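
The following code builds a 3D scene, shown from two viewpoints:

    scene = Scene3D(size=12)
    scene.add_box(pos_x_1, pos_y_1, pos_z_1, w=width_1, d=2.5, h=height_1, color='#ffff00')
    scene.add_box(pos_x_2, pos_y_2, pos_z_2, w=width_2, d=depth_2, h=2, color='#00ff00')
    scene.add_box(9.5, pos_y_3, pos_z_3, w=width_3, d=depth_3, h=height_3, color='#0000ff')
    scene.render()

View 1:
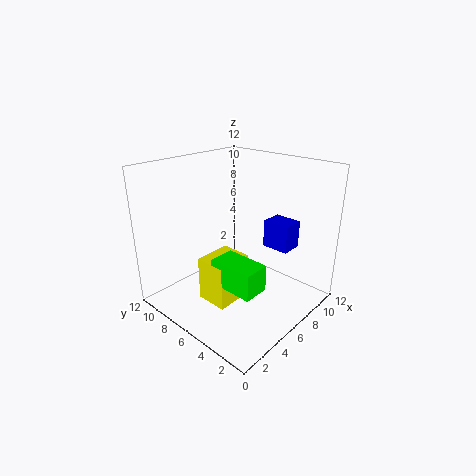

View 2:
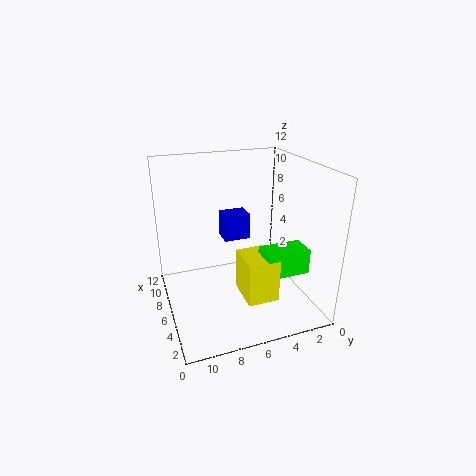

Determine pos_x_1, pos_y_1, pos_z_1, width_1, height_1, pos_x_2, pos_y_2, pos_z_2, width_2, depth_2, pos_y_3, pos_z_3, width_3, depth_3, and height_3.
pos_x_1 = 2, pos_y_1 = 4, pos_z_1 = 2, width_1 = 3, height_1 = 3.5, pos_x_2 = 2, pos_y_2 = 1.5, pos_z_2 = 4, width_2 = 2, depth_2 = 3.5, pos_y_3 = 3.5, pos_z_3 = 4, width_3 = 2, depth_3 = 2.5, height_3 = 2.5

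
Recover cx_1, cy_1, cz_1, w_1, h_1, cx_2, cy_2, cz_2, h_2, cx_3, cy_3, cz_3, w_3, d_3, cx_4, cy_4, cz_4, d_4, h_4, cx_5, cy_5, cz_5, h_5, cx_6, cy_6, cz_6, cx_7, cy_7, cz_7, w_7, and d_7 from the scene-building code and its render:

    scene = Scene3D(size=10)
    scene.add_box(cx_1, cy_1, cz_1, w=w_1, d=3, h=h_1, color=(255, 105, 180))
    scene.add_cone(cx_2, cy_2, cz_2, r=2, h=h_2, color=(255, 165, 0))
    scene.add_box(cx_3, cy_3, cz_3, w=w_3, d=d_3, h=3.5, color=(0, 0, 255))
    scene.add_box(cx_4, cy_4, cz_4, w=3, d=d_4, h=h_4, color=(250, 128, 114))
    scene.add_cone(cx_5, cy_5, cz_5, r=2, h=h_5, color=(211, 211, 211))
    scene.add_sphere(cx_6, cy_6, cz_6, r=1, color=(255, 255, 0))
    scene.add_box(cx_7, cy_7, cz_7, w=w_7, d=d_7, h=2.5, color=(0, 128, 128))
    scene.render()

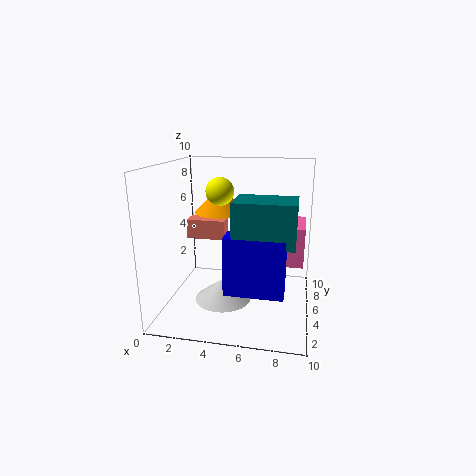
cx_1 = 8, cy_1 = 3, cz_1 = 4, w_1 = 1.5, h_1 = 2.5, cx_2 = 3, cy_2 = 8, cz_2 = 6, h_2 = 2, cx_3 = 5, cy_3 = 0.5, cz_3 = 3, w_3 = 3.5, d_3 = 1.5, cx_4 = 0.5, cy_4 = 7, cz_4 = 4, d_4 = 1.5, h_4 = 1.5, cx_5 = 4, cy_5 = 4.5, cz_5 = 0.5, h_5 = 1.5, cx_6 = 3.5, cy_6 = 6, cz_6 = 8, cx_7 = 5.5, cy_7 = 0.5, cz_7 = 6, w_7 = 3.5, d_7 = 2.5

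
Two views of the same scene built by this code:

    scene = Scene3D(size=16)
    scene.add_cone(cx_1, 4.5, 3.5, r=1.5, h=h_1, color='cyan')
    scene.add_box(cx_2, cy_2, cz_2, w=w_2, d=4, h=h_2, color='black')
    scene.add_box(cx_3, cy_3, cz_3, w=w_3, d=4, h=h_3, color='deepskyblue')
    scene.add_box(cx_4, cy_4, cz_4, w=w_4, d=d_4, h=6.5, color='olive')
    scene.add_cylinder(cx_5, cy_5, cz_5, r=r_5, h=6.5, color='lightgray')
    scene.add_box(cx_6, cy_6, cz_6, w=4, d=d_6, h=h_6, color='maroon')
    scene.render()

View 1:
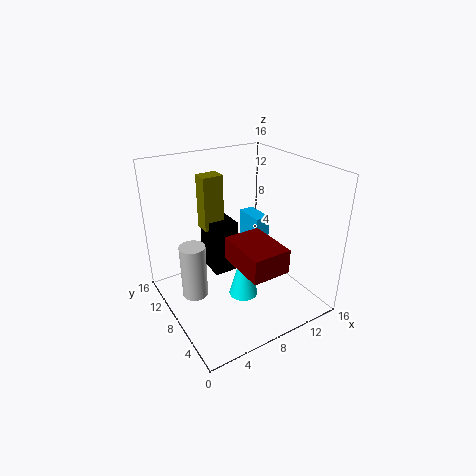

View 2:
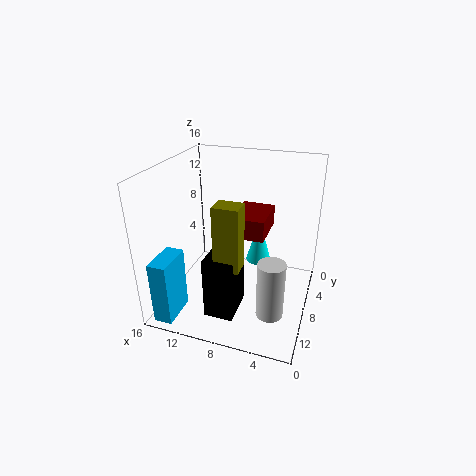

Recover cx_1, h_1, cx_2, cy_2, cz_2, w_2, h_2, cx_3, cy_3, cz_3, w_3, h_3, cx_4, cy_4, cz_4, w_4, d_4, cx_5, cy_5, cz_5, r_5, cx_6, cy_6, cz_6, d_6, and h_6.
cx_1 = 6.5; h_1 = 5.5; cx_2 = 6.5; cy_2 = 10.5; cz_2 = 2; w_2 = 3; h_2 = 6.5; cx_3 = 13; cy_3 = 11.5; cz_3 = 0.5; w_3 = 2; h_3 = 7; cx_4 = 6; cy_4 = 12; cz_4 = 7.5; w_4 = 2.5; d_4 = 2; cx_5 = 3.5; cy_5 = 10.5; cz_5 = 0.5; r_5 = 1.5; cx_6 = 5.5; cy_6 = 1; cz_6 = 7; d_6 = 5.5; h_6 = 2.5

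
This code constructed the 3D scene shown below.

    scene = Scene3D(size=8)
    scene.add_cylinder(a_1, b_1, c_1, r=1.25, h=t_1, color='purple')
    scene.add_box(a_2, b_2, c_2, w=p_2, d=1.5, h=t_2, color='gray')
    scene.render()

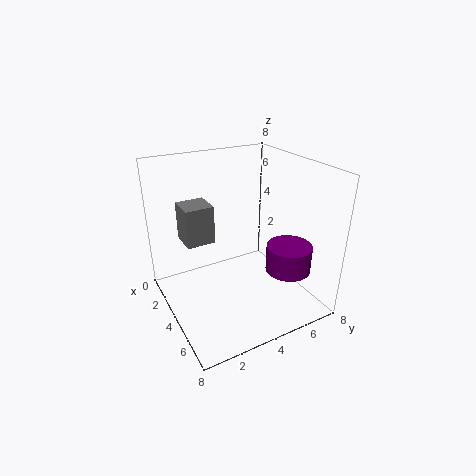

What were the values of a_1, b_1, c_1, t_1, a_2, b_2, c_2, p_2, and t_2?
a_1 = 5.75
b_1 = 6.25
c_1 = 2.25
t_1 = 1.5
a_2 = 2.75
b_2 = 1
c_2 = 4.25
p_2 = 1.5
t_2 = 2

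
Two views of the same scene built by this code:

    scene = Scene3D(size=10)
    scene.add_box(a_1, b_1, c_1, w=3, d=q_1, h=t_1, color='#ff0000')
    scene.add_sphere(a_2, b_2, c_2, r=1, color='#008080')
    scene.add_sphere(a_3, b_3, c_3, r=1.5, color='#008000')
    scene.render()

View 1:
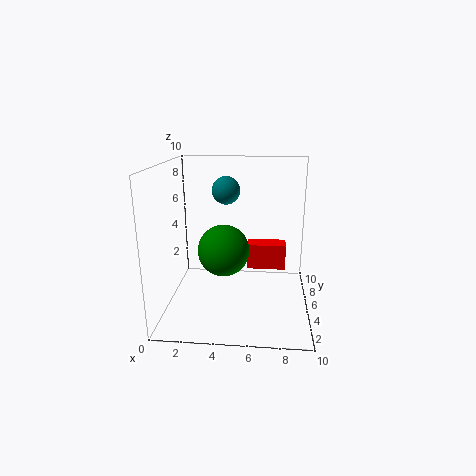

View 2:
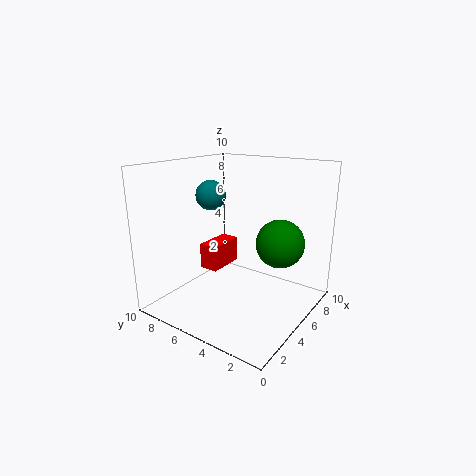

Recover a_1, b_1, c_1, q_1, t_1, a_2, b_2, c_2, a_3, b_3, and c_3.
a_1 = 5.5; b_1 = 7.5; c_1 = 1.5; q_1 = 1.5; t_1 = 2; a_2 = 4; b_2 = 6.5; c_2 = 8; a_3 = 4.5; b_3 = 1.5; c_3 = 5.5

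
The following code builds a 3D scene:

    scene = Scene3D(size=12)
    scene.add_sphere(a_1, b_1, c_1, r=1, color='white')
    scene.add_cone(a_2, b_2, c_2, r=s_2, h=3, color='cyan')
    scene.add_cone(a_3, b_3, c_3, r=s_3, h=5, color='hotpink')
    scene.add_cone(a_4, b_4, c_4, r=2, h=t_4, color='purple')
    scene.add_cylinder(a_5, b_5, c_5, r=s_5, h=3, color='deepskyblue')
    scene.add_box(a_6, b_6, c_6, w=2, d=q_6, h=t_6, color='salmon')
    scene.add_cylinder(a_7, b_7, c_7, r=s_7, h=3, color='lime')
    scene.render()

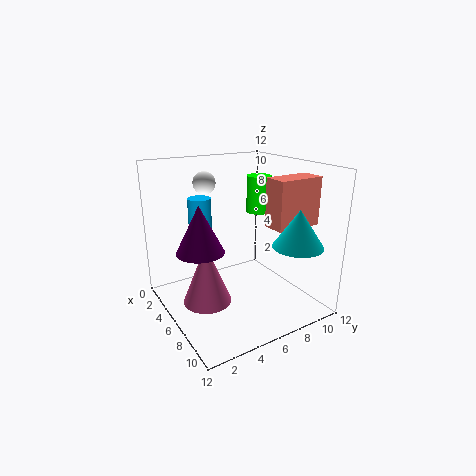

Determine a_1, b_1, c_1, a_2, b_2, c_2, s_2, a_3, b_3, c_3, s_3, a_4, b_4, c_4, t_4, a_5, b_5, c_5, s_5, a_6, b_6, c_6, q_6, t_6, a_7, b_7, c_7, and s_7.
a_1 = 2
b_1 = 5
c_1 = 10
a_2 = 10
b_2 = 9
c_2 = 6
s_2 = 2
a_3 = 6
b_3 = 3
c_3 = 1
s_3 = 2
a_4 = 5
b_4 = 3
c_4 = 5
t_4 = 4
a_5 = 3
b_5 = 4
c_5 = 6
s_5 = 1
a_6 = 7
b_6 = 8
c_6 = 7
q_6 = 4
t_6 = 4
a_7 = 6
b_7 = 8
c_7 = 8
s_7 = 1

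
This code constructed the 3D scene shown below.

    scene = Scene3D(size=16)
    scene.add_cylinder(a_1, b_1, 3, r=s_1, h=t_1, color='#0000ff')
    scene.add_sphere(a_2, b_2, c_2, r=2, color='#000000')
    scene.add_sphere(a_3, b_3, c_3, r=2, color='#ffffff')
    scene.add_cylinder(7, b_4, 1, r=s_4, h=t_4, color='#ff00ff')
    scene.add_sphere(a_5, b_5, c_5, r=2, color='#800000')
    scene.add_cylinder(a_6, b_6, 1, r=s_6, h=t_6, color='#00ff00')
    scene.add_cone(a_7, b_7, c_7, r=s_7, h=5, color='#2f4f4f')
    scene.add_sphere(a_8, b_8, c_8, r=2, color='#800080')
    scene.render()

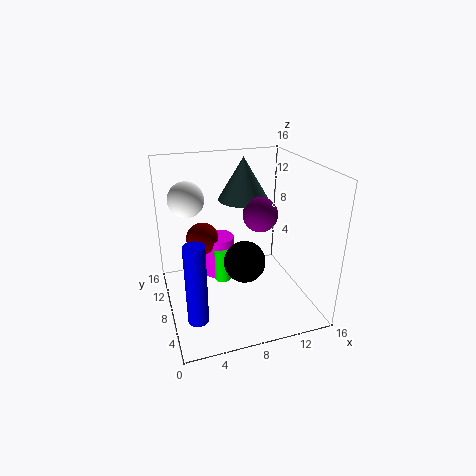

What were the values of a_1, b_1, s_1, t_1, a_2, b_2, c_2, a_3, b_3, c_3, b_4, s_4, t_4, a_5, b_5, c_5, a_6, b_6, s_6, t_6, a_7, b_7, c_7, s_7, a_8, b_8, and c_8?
a_1 = 2, b_1 = 2, s_1 = 1, t_1 = 8, a_2 = 7, b_2 = 3, c_2 = 8, a_3 = 3, b_3 = 11, c_3 = 12, b_4 = 13, s_4 = 2, t_4 = 5, a_5 = 5, b_5 = 13, c_5 = 6, a_6 = 7, b_6 = 11, s_6 = 1, t_6 = 4, a_7 = 10, b_7 = 12, c_7 = 11, s_7 = 3, a_8 = 11, b_8 = 9, c_8 = 10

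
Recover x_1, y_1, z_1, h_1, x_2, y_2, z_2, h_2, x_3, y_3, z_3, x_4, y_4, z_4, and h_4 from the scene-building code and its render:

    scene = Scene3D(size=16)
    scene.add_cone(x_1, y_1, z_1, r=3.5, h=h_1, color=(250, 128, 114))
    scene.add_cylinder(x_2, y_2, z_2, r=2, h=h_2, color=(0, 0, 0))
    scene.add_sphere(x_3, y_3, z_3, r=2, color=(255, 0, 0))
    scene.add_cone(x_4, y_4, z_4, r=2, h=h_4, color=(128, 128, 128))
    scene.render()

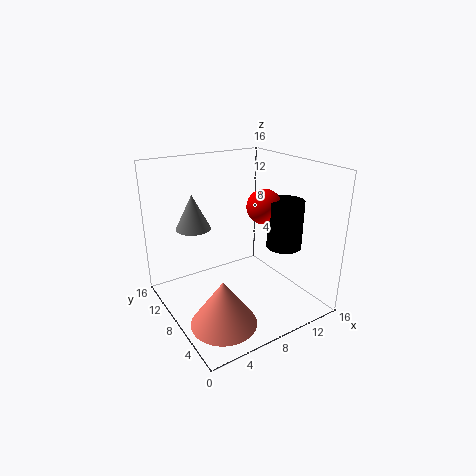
x_1 = 4, y_1 = 4.5, z_1 = 0.5, h_1 = 5, x_2 = 13, y_2 = 6, z_2 = 6.5, h_2 = 5.5, x_3 = 11.5, y_3 = 8, z_3 = 11, x_4 = 4.5, y_4 = 12, z_4 = 8.5, h_4 = 4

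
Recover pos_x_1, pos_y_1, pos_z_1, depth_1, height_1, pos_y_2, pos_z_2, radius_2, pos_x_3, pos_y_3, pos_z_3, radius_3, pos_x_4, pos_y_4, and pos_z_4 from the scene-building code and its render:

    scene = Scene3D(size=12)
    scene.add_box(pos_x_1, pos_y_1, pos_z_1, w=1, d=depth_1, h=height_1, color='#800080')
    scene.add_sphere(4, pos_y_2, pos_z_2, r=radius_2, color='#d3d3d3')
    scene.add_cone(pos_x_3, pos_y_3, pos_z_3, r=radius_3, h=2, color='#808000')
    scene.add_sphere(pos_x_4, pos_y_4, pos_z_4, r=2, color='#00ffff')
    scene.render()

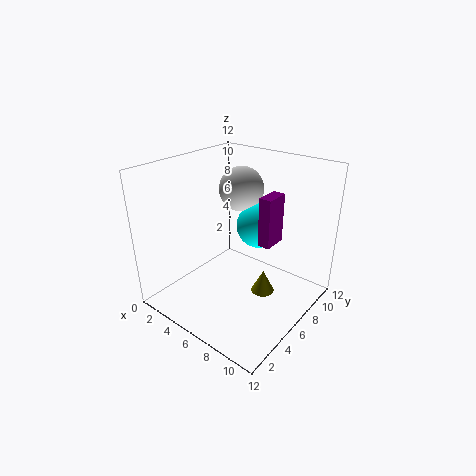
pos_x_1 = 8; pos_y_1 = 6; pos_z_1 = 6; depth_1 = 2; height_1 = 4; pos_y_2 = 9; pos_z_2 = 9; radius_2 = 2; pos_x_3 = 8; pos_y_3 = 7; pos_z_3 = 1; radius_3 = 1; pos_x_4 = 6; pos_y_4 = 9; pos_z_4 = 6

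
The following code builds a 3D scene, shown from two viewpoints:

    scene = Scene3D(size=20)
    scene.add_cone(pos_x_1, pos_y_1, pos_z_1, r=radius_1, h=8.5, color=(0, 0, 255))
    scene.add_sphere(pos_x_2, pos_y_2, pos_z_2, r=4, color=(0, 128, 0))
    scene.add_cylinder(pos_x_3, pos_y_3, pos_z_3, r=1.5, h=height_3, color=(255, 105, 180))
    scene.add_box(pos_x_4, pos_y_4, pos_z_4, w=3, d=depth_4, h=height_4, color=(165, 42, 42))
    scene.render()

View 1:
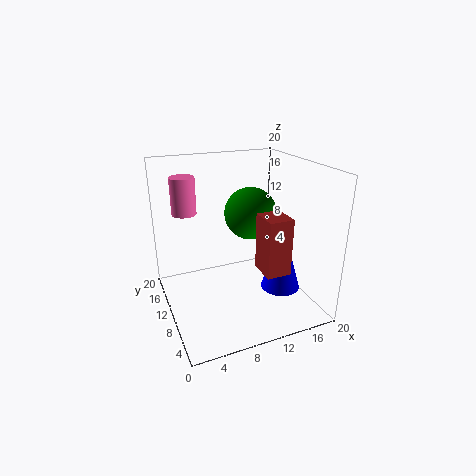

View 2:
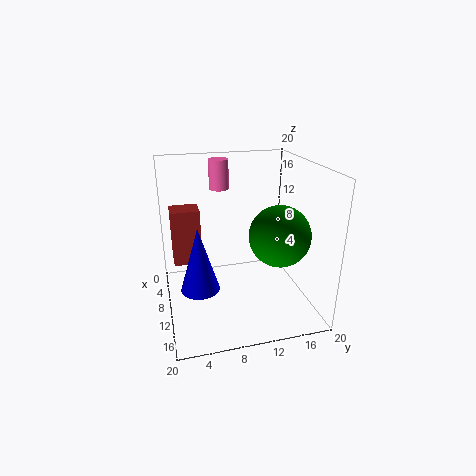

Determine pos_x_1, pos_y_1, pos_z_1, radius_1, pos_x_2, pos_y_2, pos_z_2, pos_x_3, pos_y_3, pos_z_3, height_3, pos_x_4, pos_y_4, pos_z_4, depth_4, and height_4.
pos_x_1 = 13.5; pos_y_1 = 4; pos_z_1 = 5; radius_1 = 2.5; pos_x_2 = 14; pos_y_2 = 14.5; pos_z_2 = 11.5; pos_x_3 = 2.5; pos_y_3 = 9; pos_z_3 = 15; height_3 = 4.5; pos_x_4 = 10; pos_y_4 = 1; pos_z_4 = 8.5; depth_4 = 3.5; height_4 = 7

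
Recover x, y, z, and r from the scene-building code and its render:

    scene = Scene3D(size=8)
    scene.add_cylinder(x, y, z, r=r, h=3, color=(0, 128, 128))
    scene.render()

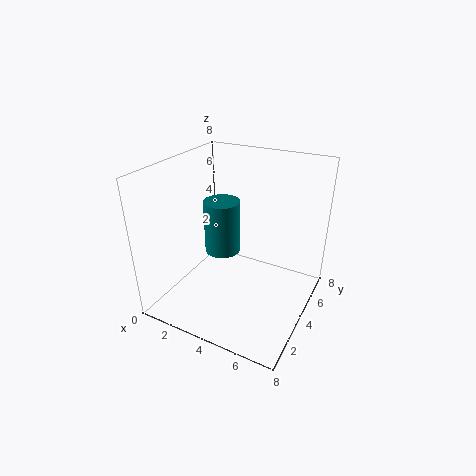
x = 3, y = 4, z = 3, r = 1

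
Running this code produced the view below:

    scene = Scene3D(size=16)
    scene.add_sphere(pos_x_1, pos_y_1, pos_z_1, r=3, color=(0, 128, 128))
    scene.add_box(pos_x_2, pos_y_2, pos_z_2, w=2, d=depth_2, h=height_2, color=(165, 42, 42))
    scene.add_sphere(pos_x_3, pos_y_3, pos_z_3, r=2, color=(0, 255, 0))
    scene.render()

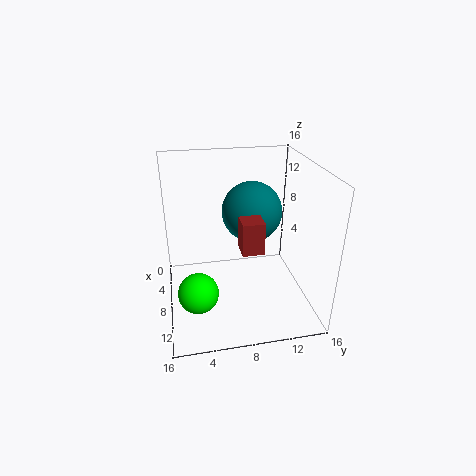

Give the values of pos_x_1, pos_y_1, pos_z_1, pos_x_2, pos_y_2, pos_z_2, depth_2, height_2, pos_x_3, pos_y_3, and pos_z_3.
pos_x_1 = 10, pos_y_1 = 9, pos_z_1 = 12, pos_x_2 = 13, pos_y_2 = 7, pos_z_2 = 10, depth_2 = 2, height_2 = 3, pos_x_3 = 13, pos_y_3 = 3, pos_z_3 = 5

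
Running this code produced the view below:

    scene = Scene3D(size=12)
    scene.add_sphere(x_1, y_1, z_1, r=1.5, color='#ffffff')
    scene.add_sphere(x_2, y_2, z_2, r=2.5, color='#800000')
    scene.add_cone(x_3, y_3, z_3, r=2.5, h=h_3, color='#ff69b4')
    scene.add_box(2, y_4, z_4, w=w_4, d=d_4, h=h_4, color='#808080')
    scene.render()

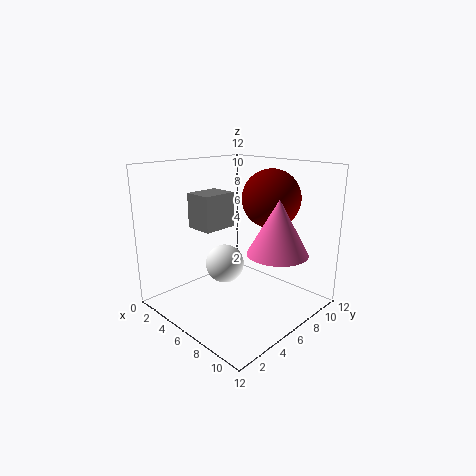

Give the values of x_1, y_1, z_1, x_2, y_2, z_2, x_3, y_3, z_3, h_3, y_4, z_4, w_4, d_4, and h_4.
x_1 = 6.5; y_1 = 4; z_1 = 4.5; x_2 = 7; y_2 = 9; z_2 = 9; x_3 = 9; y_3 = 7.5; z_3 = 5; h_3 = 4.5; y_4 = 4; z_4 = 6.5; w_4 = 2.5; d_4 = 3; h_4 = 3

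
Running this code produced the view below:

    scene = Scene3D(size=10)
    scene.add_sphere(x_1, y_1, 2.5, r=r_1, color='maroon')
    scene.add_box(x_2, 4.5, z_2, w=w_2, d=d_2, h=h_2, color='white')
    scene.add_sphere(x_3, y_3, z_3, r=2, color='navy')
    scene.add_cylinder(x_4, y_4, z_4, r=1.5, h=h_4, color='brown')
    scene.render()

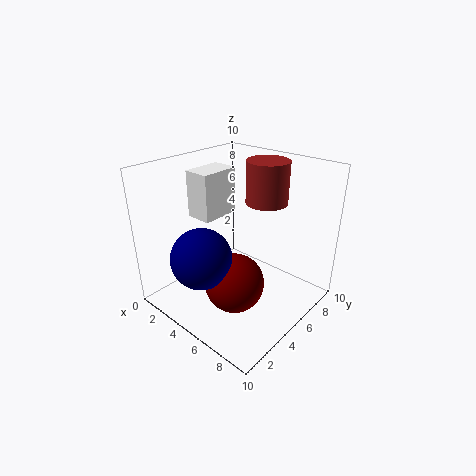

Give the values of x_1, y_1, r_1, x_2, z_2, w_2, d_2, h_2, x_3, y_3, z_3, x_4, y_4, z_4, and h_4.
x_1 = 6, y_1 = 3.5, r_1 = 2, x_2 = 0.5, z_2 = 5.5, w_2 = 2, d_2 = 3, h_2 = 3.5, x_3 = 4.5, y_3 = 2, z_3 = 4.5, x_4 = 5.5, y_4 = 7.5, z_4 = 7, h_4 = 3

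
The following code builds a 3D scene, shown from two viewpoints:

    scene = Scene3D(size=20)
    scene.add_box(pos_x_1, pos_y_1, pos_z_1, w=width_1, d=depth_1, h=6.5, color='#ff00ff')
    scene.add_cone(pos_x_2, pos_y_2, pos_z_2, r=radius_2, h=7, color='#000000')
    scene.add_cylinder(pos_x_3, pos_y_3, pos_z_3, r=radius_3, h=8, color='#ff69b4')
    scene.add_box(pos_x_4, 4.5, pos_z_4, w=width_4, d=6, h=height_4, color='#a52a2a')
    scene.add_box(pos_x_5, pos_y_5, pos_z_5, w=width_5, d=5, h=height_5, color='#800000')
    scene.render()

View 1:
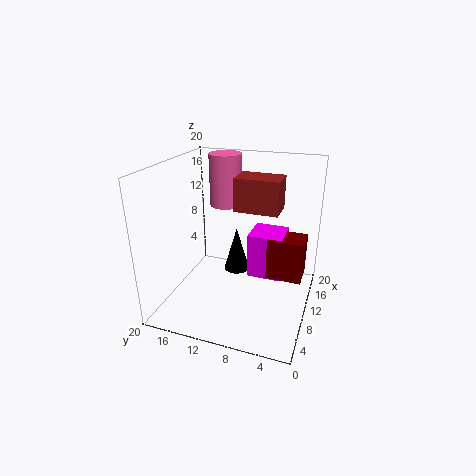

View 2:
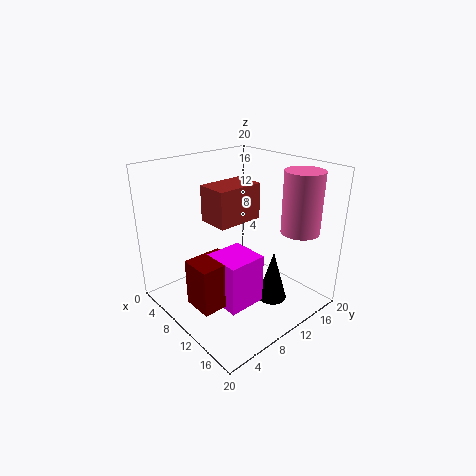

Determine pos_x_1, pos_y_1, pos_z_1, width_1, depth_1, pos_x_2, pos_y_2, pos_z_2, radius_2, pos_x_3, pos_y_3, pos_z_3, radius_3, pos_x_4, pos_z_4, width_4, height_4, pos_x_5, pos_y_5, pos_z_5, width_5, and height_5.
pos_x_1 = 11; pos_y_1 = 4; pos_z_1 = 3.5; width_1 = 5; depth_1 = 5; pos_x_2 = 15; pos_y_2 = 12; pos_z_2 = 2; radius_2 = 2; pos_x_3 = 17; pos_y_3 = 14.5; pos_z_3 = 12; radius_3 = 2.5; pos_x_4 = 9.5; pos_z_4 = 14; width_4 = 4; height_4 = 4.5; pos_x_5 = 10.5; pos_y_5 = 1; pos_z_5 = 4; width_5 = 4; height_5 = 6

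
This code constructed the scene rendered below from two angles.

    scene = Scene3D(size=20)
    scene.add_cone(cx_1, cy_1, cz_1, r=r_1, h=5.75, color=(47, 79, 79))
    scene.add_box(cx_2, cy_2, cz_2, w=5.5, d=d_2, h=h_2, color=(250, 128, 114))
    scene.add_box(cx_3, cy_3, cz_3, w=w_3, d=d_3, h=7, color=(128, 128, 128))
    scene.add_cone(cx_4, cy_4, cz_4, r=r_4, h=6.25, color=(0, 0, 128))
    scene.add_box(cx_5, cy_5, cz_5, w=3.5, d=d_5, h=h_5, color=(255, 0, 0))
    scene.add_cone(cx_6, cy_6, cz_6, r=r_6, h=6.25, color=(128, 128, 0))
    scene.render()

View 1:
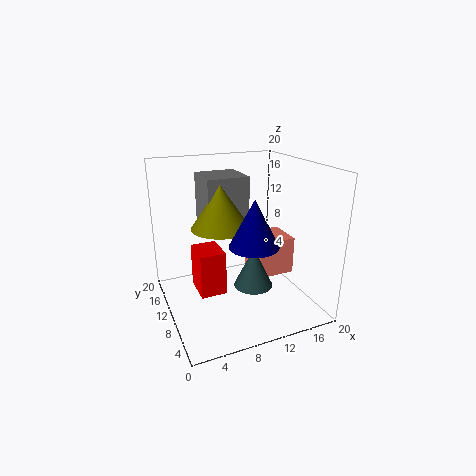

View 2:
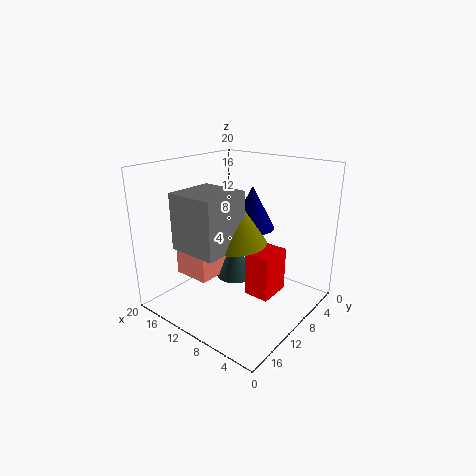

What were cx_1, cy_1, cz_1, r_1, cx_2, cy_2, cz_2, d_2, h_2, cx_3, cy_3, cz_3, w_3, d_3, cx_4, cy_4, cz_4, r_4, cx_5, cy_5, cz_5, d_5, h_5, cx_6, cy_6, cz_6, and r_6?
cx_1 = 11.75
cy_1 = 8.5
cz_1 = 3
r_1 = 2.75
cx_2 = 13
cy_2 = 8.75
cz_2 = 3.5
d_2 = 5.25
h_2 = 5.5
cx_3 = 6.75
cy_3 = 12.75
cz_3 = 10.75
w_3 = 6.25
d_3 = 6.25
cx_4 = 10.5
cy_4 = 6
cz_4 = 10.25
r_4 = 3.25
cx_5 = 3.75
cy_5 = 7.5
cz_5 = 3.25
d_5 = 4.5
h_5 = 6
cx_6 = 8.5
cy_6 = 12.75
cz_6 = 10.75
r_6 = 4.25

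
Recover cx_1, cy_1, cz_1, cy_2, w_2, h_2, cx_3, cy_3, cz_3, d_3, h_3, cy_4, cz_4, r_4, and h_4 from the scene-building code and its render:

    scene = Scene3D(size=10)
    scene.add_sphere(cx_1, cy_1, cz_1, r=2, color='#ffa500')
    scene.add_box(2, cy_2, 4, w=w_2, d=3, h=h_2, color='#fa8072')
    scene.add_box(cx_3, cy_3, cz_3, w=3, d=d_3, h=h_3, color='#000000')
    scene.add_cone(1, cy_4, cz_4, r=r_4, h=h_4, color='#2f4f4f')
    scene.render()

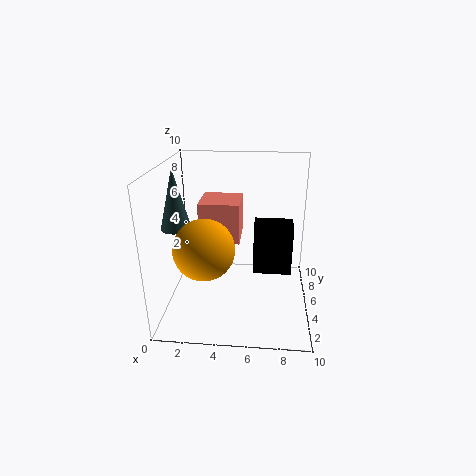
cx_1 = 3
cy_1 = 3
cz_1 = 5
cy_2 = 6
w_2 = 3
h_2 = 3
cx_3 = 6
cy_3 = 7
cz_3 = 1
d_3 = 2
h_3 = 4
cy_4 = 4
cz_4 = 6
r_4 = 1
h_4 = 4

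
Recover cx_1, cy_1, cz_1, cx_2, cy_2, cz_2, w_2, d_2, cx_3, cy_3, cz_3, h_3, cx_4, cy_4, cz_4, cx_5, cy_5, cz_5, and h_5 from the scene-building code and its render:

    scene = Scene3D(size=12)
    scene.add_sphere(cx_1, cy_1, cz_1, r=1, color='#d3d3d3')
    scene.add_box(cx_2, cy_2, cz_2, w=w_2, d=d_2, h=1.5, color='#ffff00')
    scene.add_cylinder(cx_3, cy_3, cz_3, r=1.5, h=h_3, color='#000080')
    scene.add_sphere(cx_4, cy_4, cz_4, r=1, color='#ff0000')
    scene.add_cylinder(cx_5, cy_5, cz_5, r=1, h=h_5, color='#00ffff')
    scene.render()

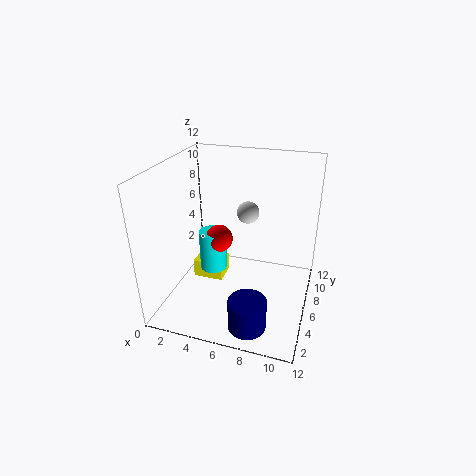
cx_1 = 6
cy_1 = 9
cz_1 = 7
cx_2 = 2.5
cy_2 = 4.5
cz_2 = 2.5
w_2 = 2.5
d_2 = 2
cx_3 = 8
cy_3 = 2
cz_3 = 0.5
h_3 = 2.5
cx_4 = 5.5
cy_4 = 3
cz_4 = 7.5
cx_5 = 5
cy_5 = 3
cz_5 = 5
h_5 = 3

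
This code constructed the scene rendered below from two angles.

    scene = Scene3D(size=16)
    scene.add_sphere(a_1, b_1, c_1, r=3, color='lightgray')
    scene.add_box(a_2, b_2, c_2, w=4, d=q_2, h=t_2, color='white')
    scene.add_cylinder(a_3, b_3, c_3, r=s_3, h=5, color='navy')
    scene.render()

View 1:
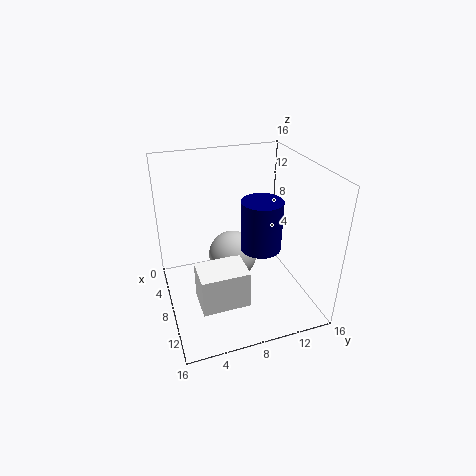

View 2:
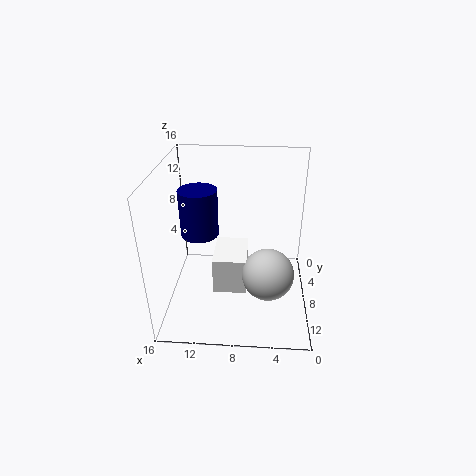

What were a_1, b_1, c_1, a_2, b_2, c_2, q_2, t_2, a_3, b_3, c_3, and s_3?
a_1 = 4.5, b_1 = 8.5, c_1 = 3.5, a_2 = 7, b_2 = 3, c_2 = 0.5, q_2 = 5.5, t_2 = 4.5, a_3 = 12, b_3 = 9, c_3 = 9, s_3 = 2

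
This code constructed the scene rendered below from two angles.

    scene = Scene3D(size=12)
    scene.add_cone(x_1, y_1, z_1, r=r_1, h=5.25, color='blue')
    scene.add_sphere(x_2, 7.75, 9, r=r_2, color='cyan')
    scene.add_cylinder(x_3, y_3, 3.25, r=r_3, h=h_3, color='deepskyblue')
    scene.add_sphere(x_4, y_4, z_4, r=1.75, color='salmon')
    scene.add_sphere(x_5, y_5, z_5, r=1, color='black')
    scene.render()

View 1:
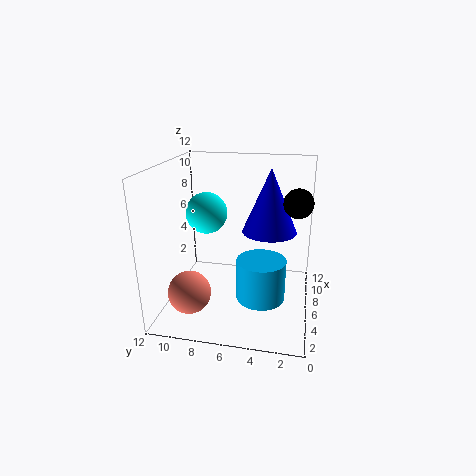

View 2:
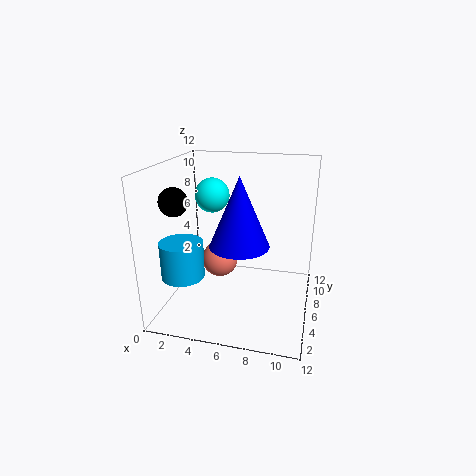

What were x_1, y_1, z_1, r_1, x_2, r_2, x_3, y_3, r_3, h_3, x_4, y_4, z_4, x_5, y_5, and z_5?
x_1 = 6.75, y_1 = 3.5, z_1 = 6.5, r_1 = 2.25, x_2 = 3.25, r_2 = 1.5, x_3 = 2, y_3 = 3.5, r_3 = 1.75, h_3 = 3, x_4 = 3.25, y_4 = 9.5, z_4 = 2, x_5 = 2.75, y_5 = 1.25, z_5 = 10.25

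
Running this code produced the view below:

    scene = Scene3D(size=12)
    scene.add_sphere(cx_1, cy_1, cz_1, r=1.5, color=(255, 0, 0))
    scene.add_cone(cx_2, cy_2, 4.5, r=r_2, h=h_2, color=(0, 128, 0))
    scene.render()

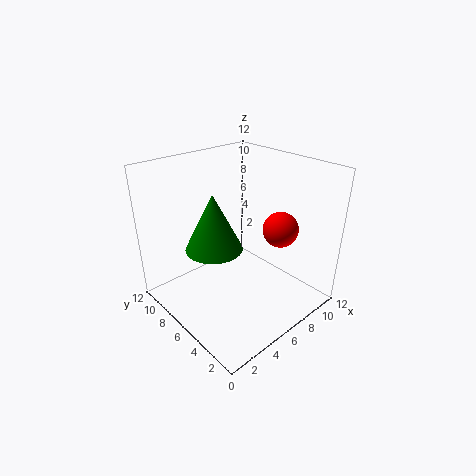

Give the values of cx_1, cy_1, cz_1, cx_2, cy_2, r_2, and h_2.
cx_1 = 9, cy_1 = 4, cz_1 = 6.5, cx_2 = 5, cy_2 = 8, r_2 = 2.5, h_2 = 5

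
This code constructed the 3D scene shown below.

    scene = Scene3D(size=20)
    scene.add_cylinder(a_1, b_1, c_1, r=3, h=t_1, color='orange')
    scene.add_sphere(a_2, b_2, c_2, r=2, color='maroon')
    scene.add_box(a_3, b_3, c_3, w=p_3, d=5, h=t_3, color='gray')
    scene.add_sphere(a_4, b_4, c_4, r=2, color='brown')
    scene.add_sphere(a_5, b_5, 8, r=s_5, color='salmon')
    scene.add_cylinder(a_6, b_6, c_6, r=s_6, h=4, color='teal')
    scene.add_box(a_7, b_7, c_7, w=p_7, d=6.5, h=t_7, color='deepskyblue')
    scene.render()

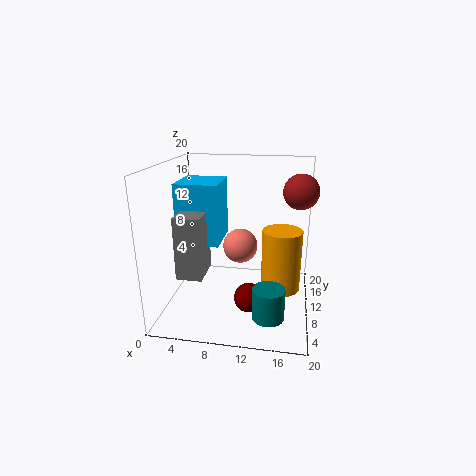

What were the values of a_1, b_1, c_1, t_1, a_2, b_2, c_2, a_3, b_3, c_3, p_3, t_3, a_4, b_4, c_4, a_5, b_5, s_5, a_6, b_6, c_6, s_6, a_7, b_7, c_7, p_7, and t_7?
a_1 = 16, b_1 = 14, c_1 = 0.5, t_1 = 9.5, a_2 = 12, b_2 = 7, c_2 = 2.5, a_3 = 2.5, b_3 = 5, c_3 = 5.5, p_3 = 3.5, t_3 = 8.5, a_4 = 18, b_4 = 5, c_4 = 18, a_5 = 10, b_5 = 12, s_5 = 2.5, a_6 = 15, b_6 = 3, c_6 = 2.5, s_6 = 2, a_7 = 1.5, b_7 = 8.5, c_7 = 9, p_7 = 6, t_7 = 8.5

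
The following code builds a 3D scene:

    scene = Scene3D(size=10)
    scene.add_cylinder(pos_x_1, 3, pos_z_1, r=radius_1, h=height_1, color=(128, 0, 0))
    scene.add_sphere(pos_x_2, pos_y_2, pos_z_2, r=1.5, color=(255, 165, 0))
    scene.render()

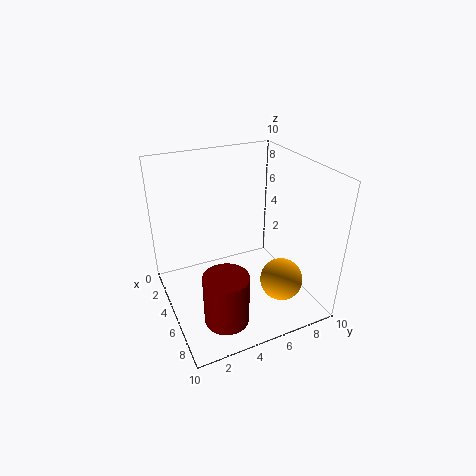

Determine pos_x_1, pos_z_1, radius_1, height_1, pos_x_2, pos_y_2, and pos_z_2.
pos_x_1 = 7.5
pos_z_1 = 0.5
radius_1 = 1.5
height_1 = 3.5
pos_x_2 = 7
pos_y_2 = 7.5
pos_z_2 = 2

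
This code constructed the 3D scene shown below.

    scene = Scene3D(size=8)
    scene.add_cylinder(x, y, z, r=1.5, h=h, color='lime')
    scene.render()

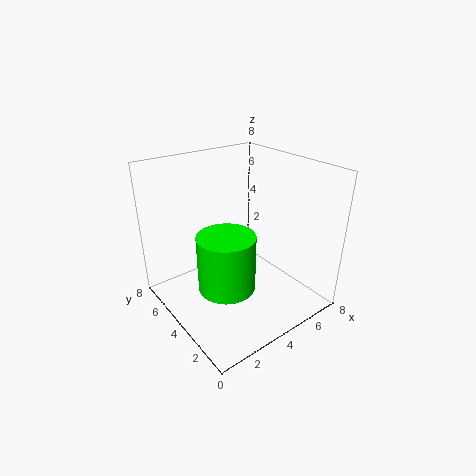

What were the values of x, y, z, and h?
x = 2.5
y = 3
z = 2
h = 3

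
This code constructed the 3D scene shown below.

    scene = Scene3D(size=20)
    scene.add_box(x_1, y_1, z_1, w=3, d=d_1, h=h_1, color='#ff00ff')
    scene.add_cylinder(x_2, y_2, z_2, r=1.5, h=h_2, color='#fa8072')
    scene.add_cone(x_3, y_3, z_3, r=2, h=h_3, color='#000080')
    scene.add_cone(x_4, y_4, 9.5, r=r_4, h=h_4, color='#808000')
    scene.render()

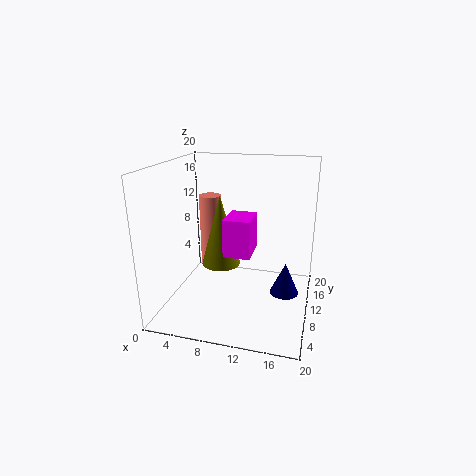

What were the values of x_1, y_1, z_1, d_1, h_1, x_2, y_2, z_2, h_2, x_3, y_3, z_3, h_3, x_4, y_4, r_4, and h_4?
x_1 = 10.75, y_1 = 0.75, z_1 = 11.5, d_1 = 3.75, h_1 = 4.25, x_2 = 6, y_2 = 10.25, z_2 = 6, h_2 = 9.75, x_3 = 16.75, y_3 = 10.25, z_3 = 2.25, h_3 = 4.5, x_4 = 9.75, y_4 = 3.25, r_4 = 2.25, h_4 = 8.25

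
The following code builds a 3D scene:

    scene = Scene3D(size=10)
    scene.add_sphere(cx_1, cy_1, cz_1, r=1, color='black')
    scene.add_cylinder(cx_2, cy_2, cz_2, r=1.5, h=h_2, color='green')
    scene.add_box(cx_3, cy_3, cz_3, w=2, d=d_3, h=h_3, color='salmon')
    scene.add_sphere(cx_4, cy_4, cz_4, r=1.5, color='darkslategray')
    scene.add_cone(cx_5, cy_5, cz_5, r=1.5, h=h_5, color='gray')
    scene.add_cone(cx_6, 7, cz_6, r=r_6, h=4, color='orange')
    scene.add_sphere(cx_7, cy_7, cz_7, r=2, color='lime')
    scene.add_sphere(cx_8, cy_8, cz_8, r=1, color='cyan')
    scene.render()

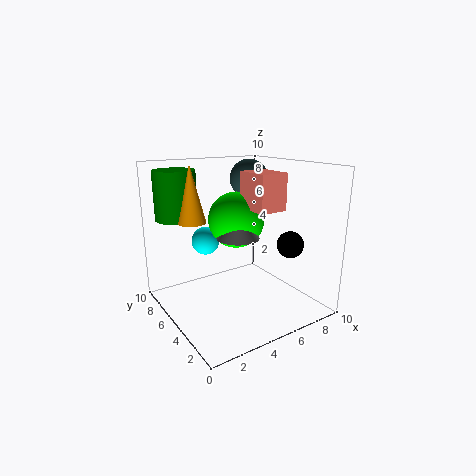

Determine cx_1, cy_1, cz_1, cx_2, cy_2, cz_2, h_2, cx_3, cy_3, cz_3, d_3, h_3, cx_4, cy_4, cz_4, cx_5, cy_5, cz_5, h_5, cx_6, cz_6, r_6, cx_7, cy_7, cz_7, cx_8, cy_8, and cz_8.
cx_1 = 9; cy_1 = 4; cz_1 = 4; cx_2 = 2; cy_2 = 8.5; cz_2 = 6; h_2 = 3.5; cx_3 = 5.5; cy_3 = 3; cz_3 = 7; d_3 = 2.5; h_3 = 2.5; cx_4 = 8; cy_4 = 8; cz_4 = 8.5; cx_5 = 5; cy_5 = 5; cz_5 = 5; h_5 = 2; cx_6 = 2.5; cz_6 = 6; r_6 = 1; cx_7 = 5.5; cy_7 = 6; cz_7 = 6; cx_8 = 3.5; cy_8 = 7; cz_8 = 4.5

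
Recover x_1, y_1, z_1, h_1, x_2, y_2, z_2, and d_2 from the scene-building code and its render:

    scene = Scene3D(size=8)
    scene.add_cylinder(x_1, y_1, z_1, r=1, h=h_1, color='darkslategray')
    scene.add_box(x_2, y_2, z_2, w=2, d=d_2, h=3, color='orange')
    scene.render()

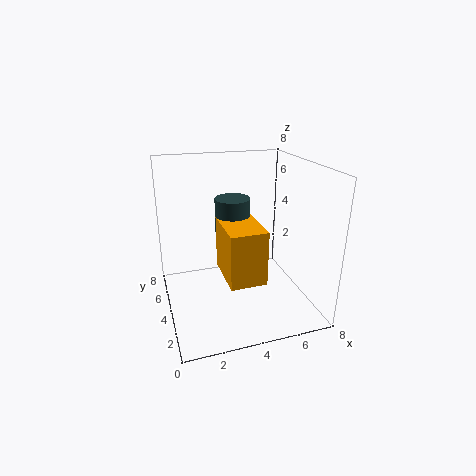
x_1 = 4, y_1 = 5, z_1 = 4, h_1 = 2, x_2 = 3, y_2 = 2, z_2 = 2, d_2 = 3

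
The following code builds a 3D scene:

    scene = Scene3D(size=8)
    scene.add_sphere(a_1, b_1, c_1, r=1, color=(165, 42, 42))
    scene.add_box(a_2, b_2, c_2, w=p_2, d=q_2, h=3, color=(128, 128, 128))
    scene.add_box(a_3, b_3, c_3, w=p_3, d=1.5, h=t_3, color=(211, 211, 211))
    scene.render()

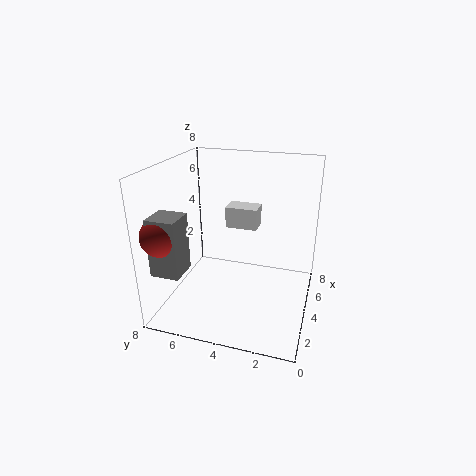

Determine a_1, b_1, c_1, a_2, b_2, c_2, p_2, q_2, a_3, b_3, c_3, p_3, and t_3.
a_1 = 1, b_1 = 7, c_1 = 5, a_2 = 0.5, b_2 = 6, c_2 = 3, p_2 = 1.5, q_2 = 1.5, a_3 = 2, b_3 = 2.5, c_3 = 5.5, p_3 = 1, t_3 = 1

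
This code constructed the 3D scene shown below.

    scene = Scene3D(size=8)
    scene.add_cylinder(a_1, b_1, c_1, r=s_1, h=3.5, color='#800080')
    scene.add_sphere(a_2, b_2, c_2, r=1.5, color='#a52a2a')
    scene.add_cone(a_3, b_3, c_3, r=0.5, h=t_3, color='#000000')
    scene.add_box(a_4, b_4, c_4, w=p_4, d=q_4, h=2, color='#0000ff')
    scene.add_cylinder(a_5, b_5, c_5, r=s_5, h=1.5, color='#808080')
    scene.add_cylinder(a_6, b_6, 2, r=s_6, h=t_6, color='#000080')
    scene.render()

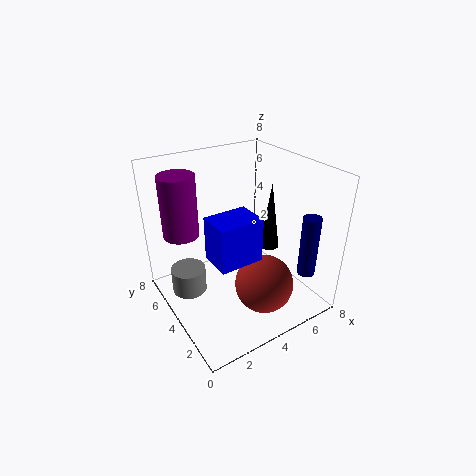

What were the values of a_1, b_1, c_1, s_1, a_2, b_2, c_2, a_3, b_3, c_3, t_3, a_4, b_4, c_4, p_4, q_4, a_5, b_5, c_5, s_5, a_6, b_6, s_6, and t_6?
a_1 = 1.5; b_1 = 6; c_1 = 4; s_1 = 1; a_2 = 4; b_2 = 1.5; c_2 = 2.5; a_3 = 5; b_3 = 2.5; c_3 = 4; t_3 = 3.5; a_4 = 1; b_4 = 0.5; c_4 = 5; p_4 = 2; q_4 = 1.5; a_5 = 1.5; b_5 = 5.5; c_5 = 0.5; s_5 = 1; a_6 = 7; b_6 = 1.5; s_6 = 0.5; t_6 = 3.5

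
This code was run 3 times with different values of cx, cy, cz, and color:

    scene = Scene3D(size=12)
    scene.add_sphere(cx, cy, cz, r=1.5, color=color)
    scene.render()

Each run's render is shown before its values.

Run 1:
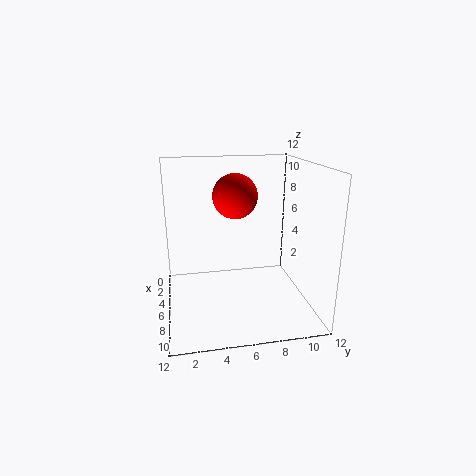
cx = 10, cy = 5, cz = 10.5, color = 'red'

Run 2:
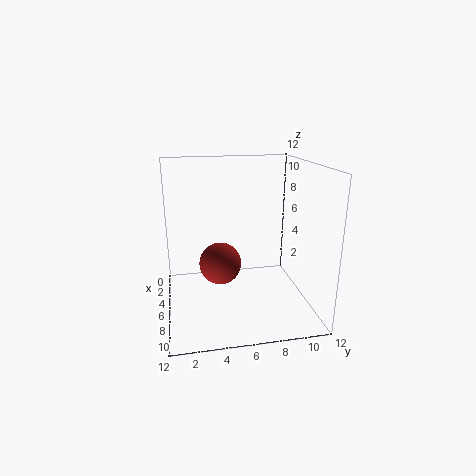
cx = 9.5, cy = 4, cz = 5.5, color = 'brown'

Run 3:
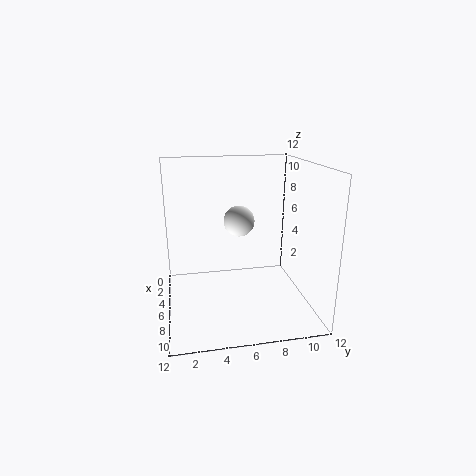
cx = 1.5, cy = 7, cz = 6, color = 'white'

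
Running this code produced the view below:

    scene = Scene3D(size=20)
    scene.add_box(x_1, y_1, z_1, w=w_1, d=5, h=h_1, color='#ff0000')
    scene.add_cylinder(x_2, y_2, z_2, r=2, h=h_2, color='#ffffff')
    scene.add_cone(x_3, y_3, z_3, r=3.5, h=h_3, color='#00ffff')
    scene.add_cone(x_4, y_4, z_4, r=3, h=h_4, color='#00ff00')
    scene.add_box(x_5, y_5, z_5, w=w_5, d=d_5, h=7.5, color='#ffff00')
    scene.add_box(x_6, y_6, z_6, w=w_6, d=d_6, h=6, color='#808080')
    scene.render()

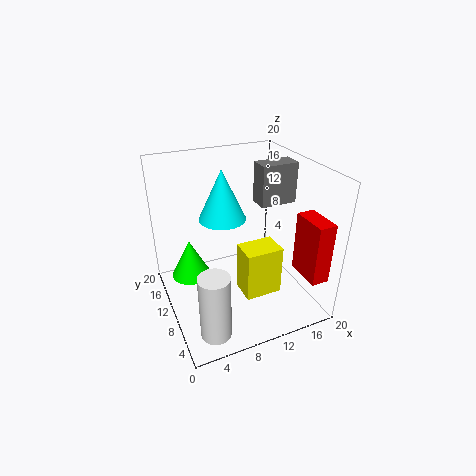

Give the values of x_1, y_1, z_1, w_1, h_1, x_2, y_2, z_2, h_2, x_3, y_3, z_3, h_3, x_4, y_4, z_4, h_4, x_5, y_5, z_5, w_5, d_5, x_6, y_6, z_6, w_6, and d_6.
x_1 = 17; y_1 = 1.5; z_1 = 5.5; w_1 = 2.5; h_1 = 8.5; x_2 = 4; y_2 = 3.5; z_2 = 0.5; h_2 = 9; x_3 = 9.5; y_3 = 14.5; z_3 = 11; h_3 = 7.5; x_4 = 4.5; y_4 = 16; z_4 = 1.5; h_4 = 6; x_5 = 10.5; y_5 = 7.5; z_5 = 0.5; w_5 = 5.5; d_5 = 4; x_6 = 14.5; y_6 = 11.5; z_6 = 13; w_6 = 5.5; d_6 = 3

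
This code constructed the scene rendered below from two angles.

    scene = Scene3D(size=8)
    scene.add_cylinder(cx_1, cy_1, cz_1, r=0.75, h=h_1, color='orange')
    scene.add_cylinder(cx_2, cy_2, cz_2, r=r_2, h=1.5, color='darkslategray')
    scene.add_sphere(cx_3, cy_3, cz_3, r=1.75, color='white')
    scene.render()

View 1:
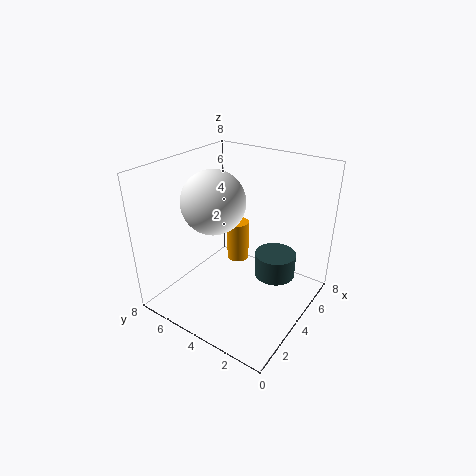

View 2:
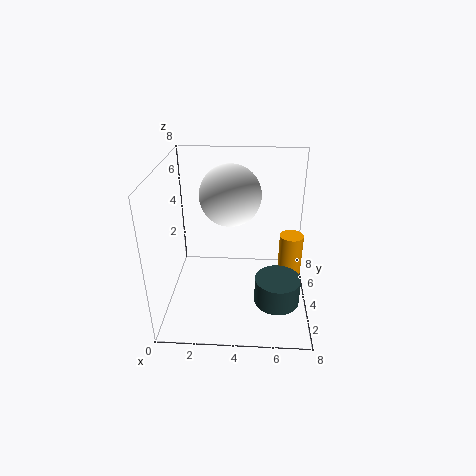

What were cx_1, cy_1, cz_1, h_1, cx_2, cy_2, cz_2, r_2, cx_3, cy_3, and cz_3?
cx_1 = 7.25; cy_1 = 6.25; cz_1 = 0.25; h_1 = 2.75; cx_2 = 6.25; cy_2 = 2.75; cz_2 = 0.75; r_2 = 1.25; cx_3 = 3.5; cy_3 = 5.25; cz_3 = 6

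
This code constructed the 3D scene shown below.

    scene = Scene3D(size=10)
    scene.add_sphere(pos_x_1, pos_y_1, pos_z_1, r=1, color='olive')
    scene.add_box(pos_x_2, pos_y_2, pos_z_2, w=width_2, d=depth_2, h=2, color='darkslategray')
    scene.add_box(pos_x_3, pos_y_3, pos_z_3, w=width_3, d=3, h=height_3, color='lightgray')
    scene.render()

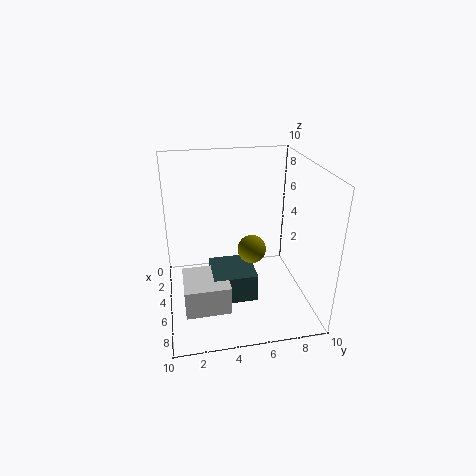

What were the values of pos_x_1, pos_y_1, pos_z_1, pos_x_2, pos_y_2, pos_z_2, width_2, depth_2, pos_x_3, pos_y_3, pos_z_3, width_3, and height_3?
pos_x_1 = 5, pos_y_1 = 6, pos_z_1 = 4, pos_x_2 = 4, pos_y_2 = 3, pos_z_2 = 1, width_2 = 3, depth_2 = 3, pos_x_3 = 5, pos_y_3 = 1, pos_z_3 = 1, width_3 = 3, height_3 = 2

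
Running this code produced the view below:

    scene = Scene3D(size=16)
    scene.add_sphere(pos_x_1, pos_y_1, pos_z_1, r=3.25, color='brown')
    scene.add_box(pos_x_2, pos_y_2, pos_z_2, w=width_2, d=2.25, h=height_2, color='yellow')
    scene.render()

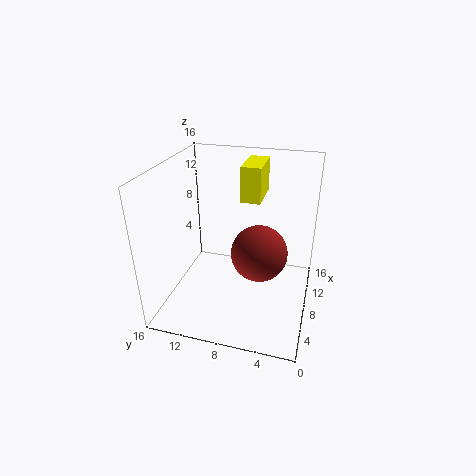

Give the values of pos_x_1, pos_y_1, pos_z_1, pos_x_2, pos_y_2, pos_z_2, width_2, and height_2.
pos_x_1 = 9, pos_y_1 = 5.75, pos_z_1 = 5.75, pos_x_2 = 9.75, pos_y_2 = 6, pos_z_2 = 11.5, width_2 = 4.75, height_2 = 4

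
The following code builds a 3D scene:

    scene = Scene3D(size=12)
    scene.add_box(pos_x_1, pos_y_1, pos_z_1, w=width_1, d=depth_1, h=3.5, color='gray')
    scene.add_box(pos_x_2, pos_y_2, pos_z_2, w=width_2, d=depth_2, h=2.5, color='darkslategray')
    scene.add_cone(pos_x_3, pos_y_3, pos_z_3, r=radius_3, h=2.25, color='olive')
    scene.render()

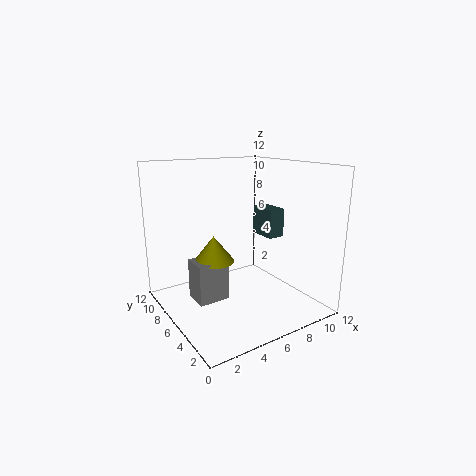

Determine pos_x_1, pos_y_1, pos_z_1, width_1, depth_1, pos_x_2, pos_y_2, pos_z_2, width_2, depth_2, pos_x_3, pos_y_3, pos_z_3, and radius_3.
pos_x_1 = 2.5; pos_y_1 = 6.25; pos_z_1 = 0.5; width_1 = 2.75; depth_1 = 2.25; pos_x_2 = 9; pos_y_2 = 5.5; pos_z_2 = 5.5; width_2 = 1.5; depth_2 = 2.5; pos_x_3 = 4.5; pos_y_3 = 7.5; pos_z_3 = 3.75; radius_3 = 1.75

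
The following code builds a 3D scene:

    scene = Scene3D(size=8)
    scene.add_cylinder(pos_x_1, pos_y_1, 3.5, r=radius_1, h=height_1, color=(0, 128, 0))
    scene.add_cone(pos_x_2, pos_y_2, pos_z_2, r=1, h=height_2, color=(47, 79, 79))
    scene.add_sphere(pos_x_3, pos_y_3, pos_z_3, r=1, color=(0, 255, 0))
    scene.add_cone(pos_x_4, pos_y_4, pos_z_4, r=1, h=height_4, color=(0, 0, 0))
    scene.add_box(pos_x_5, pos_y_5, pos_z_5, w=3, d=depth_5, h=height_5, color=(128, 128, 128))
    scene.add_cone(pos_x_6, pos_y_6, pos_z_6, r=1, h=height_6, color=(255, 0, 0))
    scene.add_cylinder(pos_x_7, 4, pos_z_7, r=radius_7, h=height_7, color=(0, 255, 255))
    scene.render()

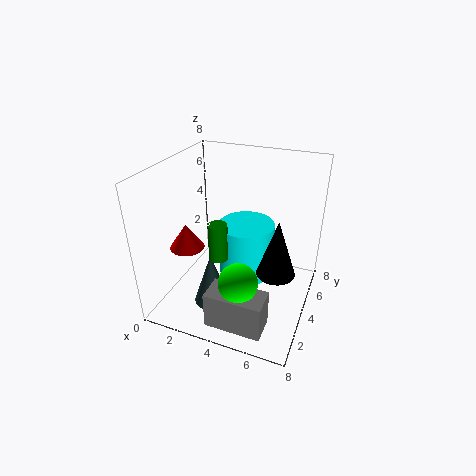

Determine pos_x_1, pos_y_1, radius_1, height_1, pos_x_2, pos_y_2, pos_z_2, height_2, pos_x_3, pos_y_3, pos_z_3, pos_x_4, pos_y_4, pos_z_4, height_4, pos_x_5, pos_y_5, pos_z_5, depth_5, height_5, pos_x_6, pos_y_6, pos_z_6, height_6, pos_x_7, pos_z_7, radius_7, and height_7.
pos_x_1 = 3.5; pos_y_1 = 2.5; radius_1 = 0.5; height_1 = 2; pos_x_2 = 3; pos_y_2 = 2.5; pos_z_2 = 0.5; height_2 = 3; pos_x_3 = 5; pos_y_3 = 1.5; pos_z_3 = 3; pos_x_4 = 6.5; pos_y_4 = 3; pos_z_4 = 3; height_4 = 3; pos_x_5 = 3.5; pos_y_5 = 0.5; pos_z_5 = 0.5; depth_5 = 1.5; height_5 = 2; pos_x_6 = 1; pos_y_6 = 3.5; pos_z_6 = 3; height_6 = 1.5; pos_x_7 = 4.5; pos_z_7 = 2; radius_7 = 1.5; height_7 = 3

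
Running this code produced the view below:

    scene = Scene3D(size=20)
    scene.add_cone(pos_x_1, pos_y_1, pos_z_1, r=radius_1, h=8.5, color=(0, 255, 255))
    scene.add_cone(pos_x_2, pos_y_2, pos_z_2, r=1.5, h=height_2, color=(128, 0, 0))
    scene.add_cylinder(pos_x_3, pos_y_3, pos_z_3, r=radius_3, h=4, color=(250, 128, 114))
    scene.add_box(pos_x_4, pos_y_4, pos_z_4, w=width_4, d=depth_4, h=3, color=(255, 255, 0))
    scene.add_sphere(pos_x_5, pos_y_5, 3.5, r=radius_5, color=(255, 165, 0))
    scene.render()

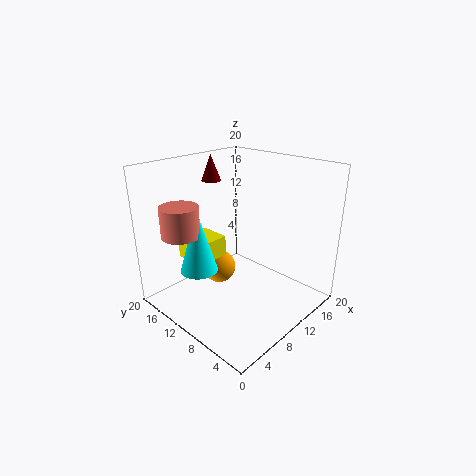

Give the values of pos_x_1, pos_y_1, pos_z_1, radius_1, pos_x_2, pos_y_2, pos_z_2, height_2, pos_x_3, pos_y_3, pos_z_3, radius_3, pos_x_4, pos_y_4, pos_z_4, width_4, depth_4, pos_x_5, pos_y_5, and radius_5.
pos_x_1 = 4.5; pos_y_1 = 12; pos_z_1 = 6.5; radius_1 = 2.5; pos_x_2 = 13; pos_y_2 = 18.5; pos_z_2 = 16; height_2 = 4; pos_x_3 = 3; pos_y_3 = 13.5; pos_z_3 = 11.5; radius_3 = 2.5; pos_x_4 = 5; pos_y_4 = 12.5; pos_z_4 = 6.5; width_4 = 5; depth_4 = 4.5; pos_x_5 = 10.5; pos_y_5 = 14.5; radius_5 = 2.5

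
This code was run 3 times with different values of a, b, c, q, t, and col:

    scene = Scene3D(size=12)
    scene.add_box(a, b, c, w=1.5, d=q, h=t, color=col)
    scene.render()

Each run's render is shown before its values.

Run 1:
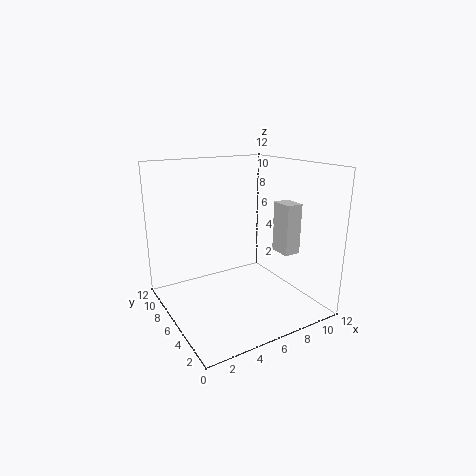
a = 10, b = 4.5, c = 4, q = 2, t = 4.5, col = 'lightgray'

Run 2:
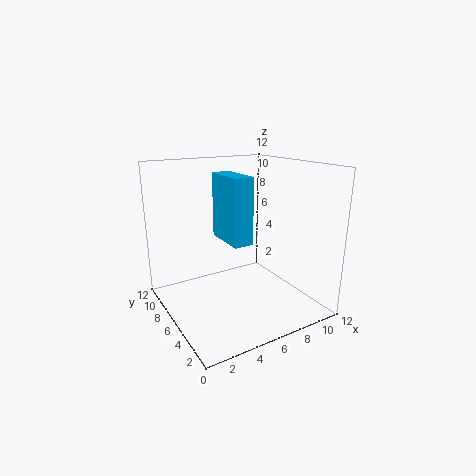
a = 4, b = 3, c = 6.5, q = 3.5, t = 5, col = 'deepskyblue'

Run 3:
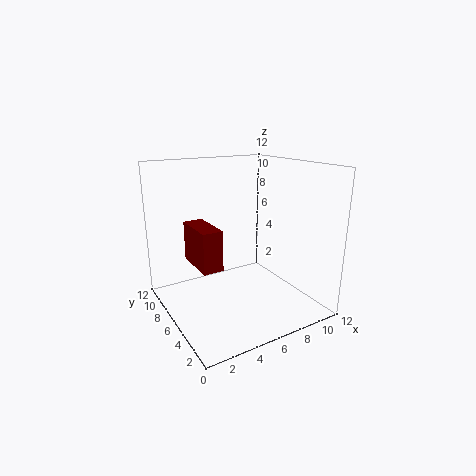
a = 1.5, b = 3, c = 5, q = 3.5, t = 3, col = 'maroon'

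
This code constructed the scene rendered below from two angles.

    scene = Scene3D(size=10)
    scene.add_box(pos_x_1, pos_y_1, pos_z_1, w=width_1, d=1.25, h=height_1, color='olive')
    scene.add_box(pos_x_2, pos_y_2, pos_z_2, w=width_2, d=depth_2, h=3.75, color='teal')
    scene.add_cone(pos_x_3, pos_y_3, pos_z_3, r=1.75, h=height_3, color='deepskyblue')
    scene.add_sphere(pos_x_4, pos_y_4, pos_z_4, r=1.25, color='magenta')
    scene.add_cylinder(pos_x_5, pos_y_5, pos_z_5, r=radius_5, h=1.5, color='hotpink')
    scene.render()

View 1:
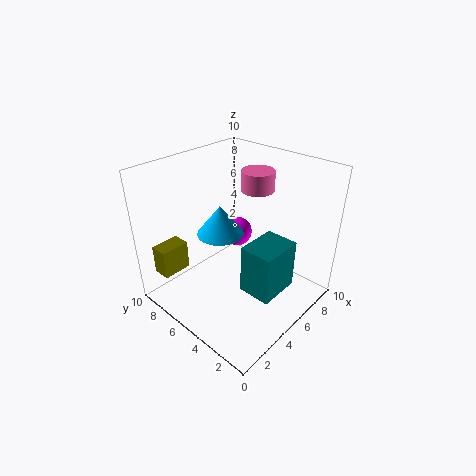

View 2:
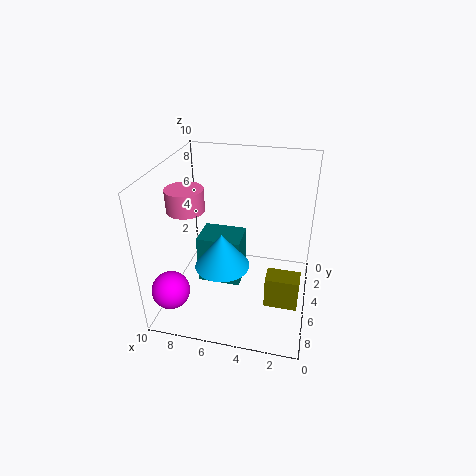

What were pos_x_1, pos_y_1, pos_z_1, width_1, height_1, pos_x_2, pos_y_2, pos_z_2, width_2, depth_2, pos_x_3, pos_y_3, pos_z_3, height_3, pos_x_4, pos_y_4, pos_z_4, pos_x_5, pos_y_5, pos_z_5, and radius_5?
pos_x_1 = 0.5, pos_y_1 = 7.5, pos_z_1 = 2.75, width_1 = 2, height_1 = 2, pos_x_2 = 5, pos_y_2 = 2.25, pos_z_2 = 0.5, width_2 = 3.25, depth_2 = 2.5, pos_x_3 = 5.5, pos_y_3 = 7.25, pos_z_3 = 4.25, height_3 = 2.25, pos_x_4 = 8.75, pos_y_4 = 8.5, pos_z_4 = 2.5, pos_x_5 = 8.25, pos_y_5 = 6, pos_z_5 = 7.25, radius_5 = 1.25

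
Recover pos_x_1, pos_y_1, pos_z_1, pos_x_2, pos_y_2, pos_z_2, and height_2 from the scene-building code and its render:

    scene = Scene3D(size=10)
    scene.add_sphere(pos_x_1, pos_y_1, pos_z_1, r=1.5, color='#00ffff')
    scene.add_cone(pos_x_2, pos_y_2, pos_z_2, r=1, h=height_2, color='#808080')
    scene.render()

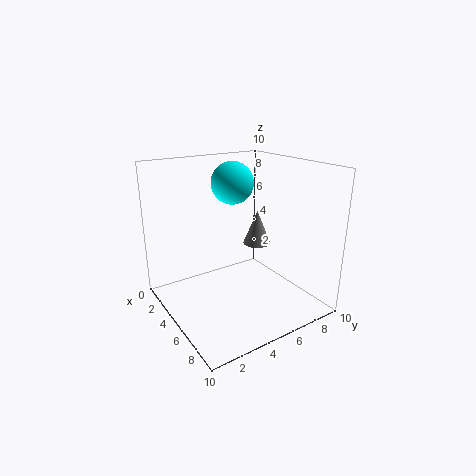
pos_x_1 = 3.5, pos_y_1 = 5.5, pos_z_1 = 8.5, pos_x_2 = 4.5, pos_y_2 = 7, pos_z_2 = 4, height_2 = 2.5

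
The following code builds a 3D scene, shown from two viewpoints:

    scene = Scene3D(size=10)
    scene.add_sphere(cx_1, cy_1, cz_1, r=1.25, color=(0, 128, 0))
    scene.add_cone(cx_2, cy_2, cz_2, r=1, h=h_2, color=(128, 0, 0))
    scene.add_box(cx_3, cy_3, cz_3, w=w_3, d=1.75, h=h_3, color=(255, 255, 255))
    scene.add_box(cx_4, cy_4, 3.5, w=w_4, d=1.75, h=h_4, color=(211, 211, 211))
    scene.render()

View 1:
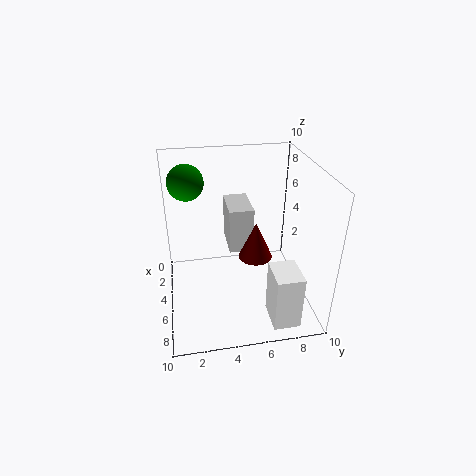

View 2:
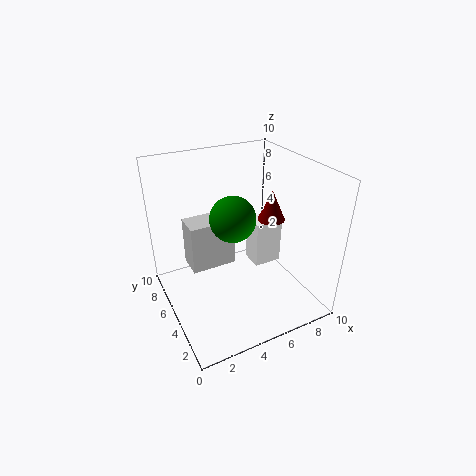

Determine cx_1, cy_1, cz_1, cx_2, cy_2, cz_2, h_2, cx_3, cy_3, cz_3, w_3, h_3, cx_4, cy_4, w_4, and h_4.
cx_1 = 3, cy_1 = 1.75, cz_1 = 8.5, cx_2 = 8, cy_2 = 5.5, cz_2 = 5.5, h_2 = 2.25, cx_3 = 7.5, cy_3 = 6.5, cz_3 = 0.75, w_3 = 2.25, h_3 = 3.75, cx_4 = 1.5, cy_4 = 4.5, w_4 = 3, h_4 = 3.25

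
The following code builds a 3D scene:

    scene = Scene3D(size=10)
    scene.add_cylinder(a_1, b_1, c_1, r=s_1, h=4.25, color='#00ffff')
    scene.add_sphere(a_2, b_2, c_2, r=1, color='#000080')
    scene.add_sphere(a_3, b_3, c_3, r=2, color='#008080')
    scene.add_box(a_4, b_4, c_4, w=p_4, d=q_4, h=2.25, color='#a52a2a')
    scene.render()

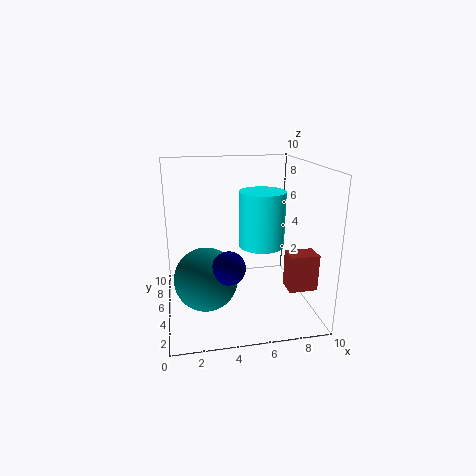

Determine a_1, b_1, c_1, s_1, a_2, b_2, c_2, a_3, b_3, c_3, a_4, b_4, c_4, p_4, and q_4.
a_1 = 7.25
b_1 = 7
c_1 = 3.5
s_1 = 1.75
a_2 = 3.75
b_2 = 1.5
c_2 = 4.5
a_3 = 2.5
b_3 = 2.75
c_3 = 3.25
a_4 = 7.25
b_4 = 0.5
c_4 = 3
p_4 = 1.75
q_4 = 1.25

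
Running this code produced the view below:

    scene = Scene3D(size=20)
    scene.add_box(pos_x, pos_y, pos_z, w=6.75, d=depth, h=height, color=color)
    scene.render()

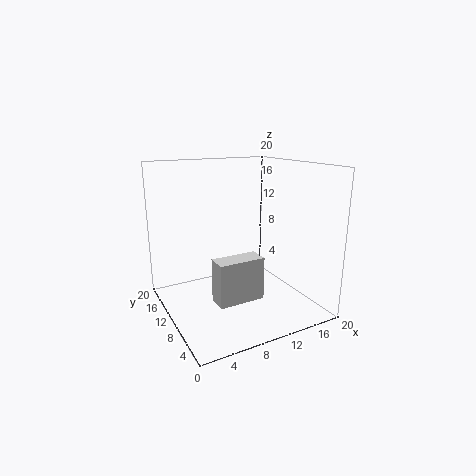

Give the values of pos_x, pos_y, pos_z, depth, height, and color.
pos_x = 6.25, pos_y = 7.75, pos_z = 1, depth = 3, height = 6.25, color = 'lightgray'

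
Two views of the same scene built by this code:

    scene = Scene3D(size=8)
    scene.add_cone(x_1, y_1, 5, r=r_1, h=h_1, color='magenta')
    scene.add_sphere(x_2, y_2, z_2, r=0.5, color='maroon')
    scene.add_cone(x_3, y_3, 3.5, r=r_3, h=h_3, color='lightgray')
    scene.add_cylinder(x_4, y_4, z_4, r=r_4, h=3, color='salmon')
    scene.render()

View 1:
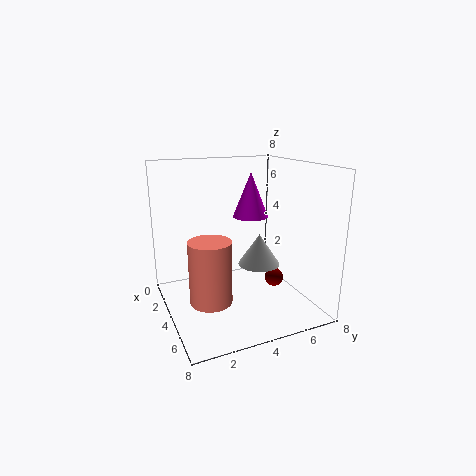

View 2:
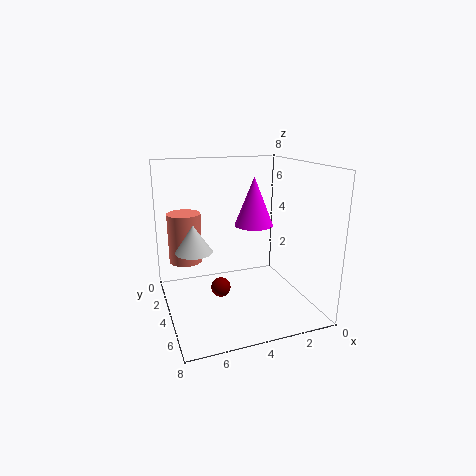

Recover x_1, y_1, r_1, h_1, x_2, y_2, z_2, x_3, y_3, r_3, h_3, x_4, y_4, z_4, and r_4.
x_1 = 3.5
y_1 = 5
r_1 = 1
h_1 = 2.5
x_2 = 5.5
y_2 = 5.5
z_2 = 2
x_3 = 6.5
y_3 = 4
r_3 = 1
h_3 = 1.5
x_4 = 6.5
y_4 = 1.5
z_4 = 2
r_4 = 1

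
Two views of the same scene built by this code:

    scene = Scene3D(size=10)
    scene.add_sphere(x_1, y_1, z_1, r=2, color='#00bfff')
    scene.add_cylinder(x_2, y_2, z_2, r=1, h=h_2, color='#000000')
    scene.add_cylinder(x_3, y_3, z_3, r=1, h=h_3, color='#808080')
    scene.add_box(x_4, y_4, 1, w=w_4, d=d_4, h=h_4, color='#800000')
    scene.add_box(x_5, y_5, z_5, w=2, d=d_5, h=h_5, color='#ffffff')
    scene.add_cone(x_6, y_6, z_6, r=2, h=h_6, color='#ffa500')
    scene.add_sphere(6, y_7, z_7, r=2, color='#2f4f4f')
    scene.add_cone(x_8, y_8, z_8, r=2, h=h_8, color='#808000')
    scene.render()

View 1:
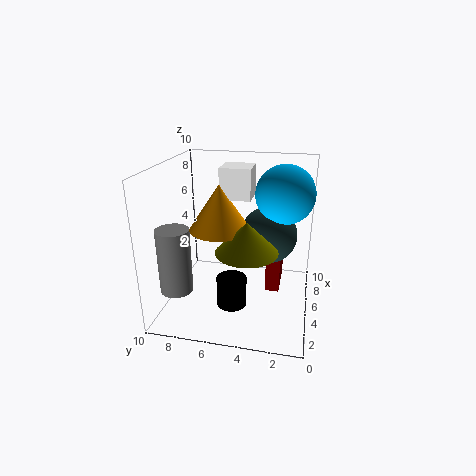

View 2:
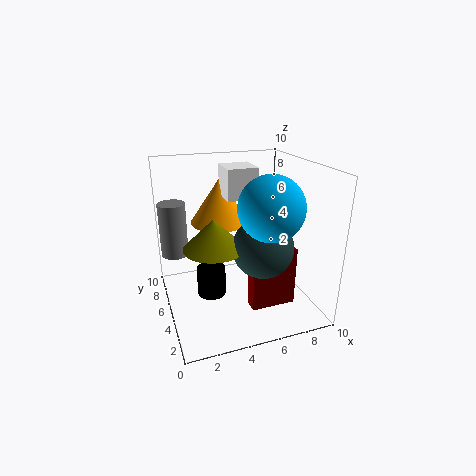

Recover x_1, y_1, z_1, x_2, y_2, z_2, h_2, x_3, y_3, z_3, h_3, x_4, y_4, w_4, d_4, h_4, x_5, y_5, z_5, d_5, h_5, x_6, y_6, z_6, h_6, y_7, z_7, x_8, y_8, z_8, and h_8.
x_1 = 6
y_1 = 2
z_1 = 8
x_2 = 3
y_2 = 5
z_2 = 1
h_2 = 2
x_3 = 1
y_3 = 8
z_3 = 3
h_3 = 4
x_4 = 5
y_4 = 2
w_4 = 3
d_4 = 1
h_4 = 4
x_5 = 4
y_5 = 4
z_5 = 8
d_5 = 2
h_5 = 2
x_6 = 4
y_6 = 6
z_6 = 6
h_6 = 3
y_7 = 3
z_7 = 5
x_8 = 3
y_8 = 4
z_8 = 5
h_8 = 2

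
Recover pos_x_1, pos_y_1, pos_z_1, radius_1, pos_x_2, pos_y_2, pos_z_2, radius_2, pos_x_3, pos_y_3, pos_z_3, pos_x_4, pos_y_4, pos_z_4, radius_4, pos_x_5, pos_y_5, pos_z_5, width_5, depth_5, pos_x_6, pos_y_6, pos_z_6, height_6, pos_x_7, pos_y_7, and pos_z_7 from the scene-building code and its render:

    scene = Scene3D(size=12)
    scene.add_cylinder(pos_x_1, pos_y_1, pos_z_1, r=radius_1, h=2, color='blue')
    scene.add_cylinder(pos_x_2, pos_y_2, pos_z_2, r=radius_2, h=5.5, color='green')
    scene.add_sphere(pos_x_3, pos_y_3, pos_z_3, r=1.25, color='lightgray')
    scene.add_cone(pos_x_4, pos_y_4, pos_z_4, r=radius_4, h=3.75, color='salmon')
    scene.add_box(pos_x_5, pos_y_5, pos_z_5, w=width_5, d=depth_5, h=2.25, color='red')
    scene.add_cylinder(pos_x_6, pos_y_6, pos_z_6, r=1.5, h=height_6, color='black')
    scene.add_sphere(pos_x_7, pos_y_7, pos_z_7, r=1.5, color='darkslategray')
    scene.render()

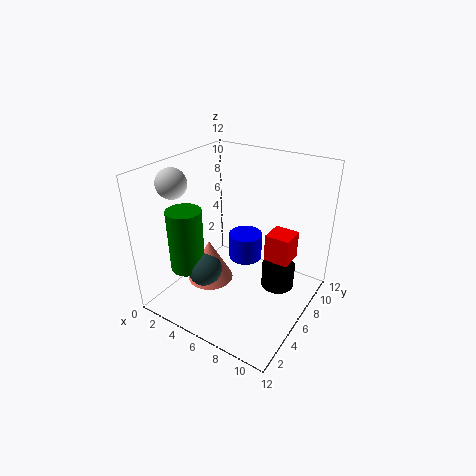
pos_x_1 = 7.5
pos_y_1 = 4.75
pos_z_1 = 5.5
radius_1 = 1.25
pos_x_2 = 2
pos_y_2 = 4
pos_z_2 = 2.75
radius_2 = 1.5
pos_x_3 = 1.25
pos_y_3 = 3.75
pos_z_3 = 10.5
pos_x_4 = 3.5
pos_y_4 = 5.25
pos_z_4 = 1.5
radius_4 = 2
pos_x_5 = 8.5
pos_y_5 = 6
pos_z_5 = 4.75
width_5 = 2
depth_5 = 2
pos_x_6 = 8.5
pos_y_6 = 9
pos_z_6 = 0.25
height_6 = 2.25
pos_x_7 = 3.5
pos_y_7 = 4.5
pos_z_7 = 2.75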